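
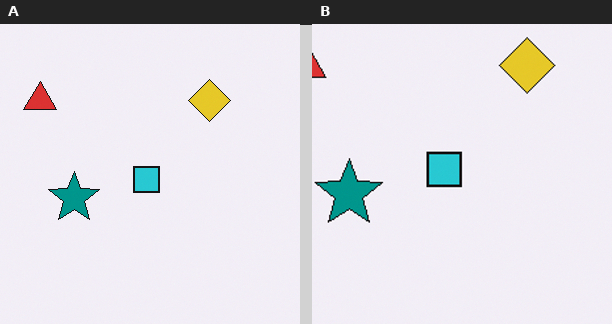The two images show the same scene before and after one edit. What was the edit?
It was cropped to a modestly smaller region and rescaled.

The visible shapes are larger and the field of view is narrower; shapes near the original edges may be partly or wholly outside the frame — a crop-and-rescale.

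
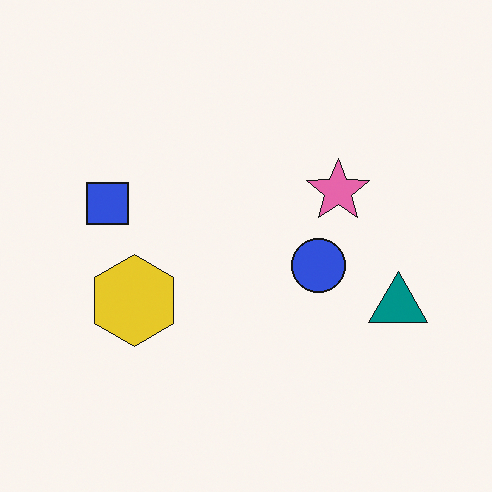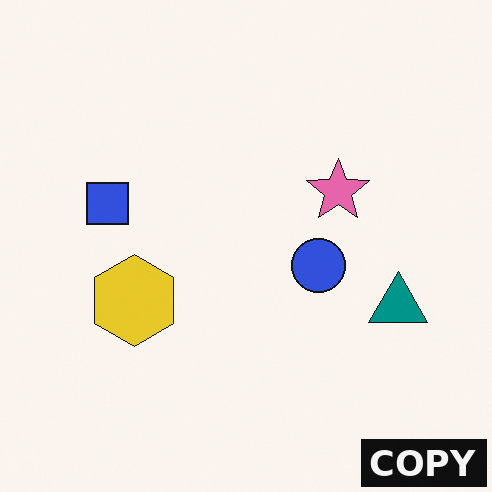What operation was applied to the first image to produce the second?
Watermarked with the text "COPY" in the lower-right corner.

A dark label reading "COPY" appears in the lower-right corner.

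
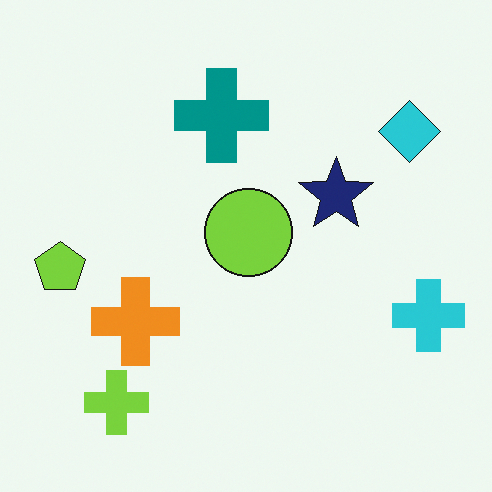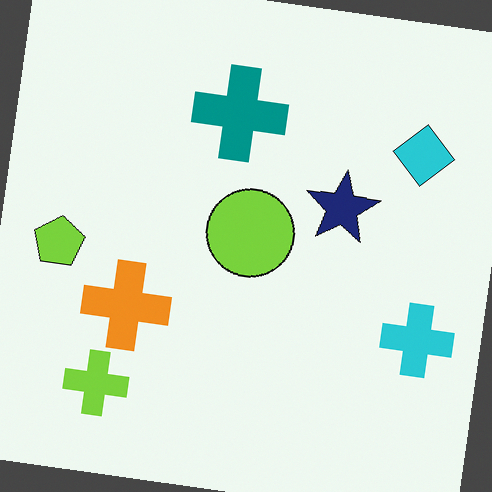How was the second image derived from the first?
The second image is the first rotated clockwise by a small amount.

Every shape is tilted by the same angle and the image corners show triangular fill wedges — a whole-image rotation by a non-right angle.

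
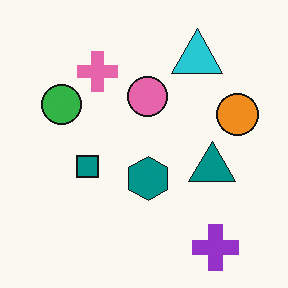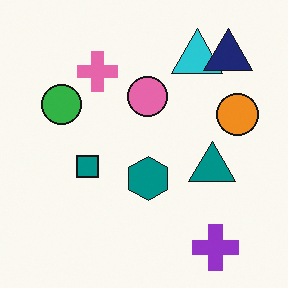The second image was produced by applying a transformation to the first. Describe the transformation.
It was overlaid with an additional navy triangle.

A navy triangle appears in the second image that is absent from the first.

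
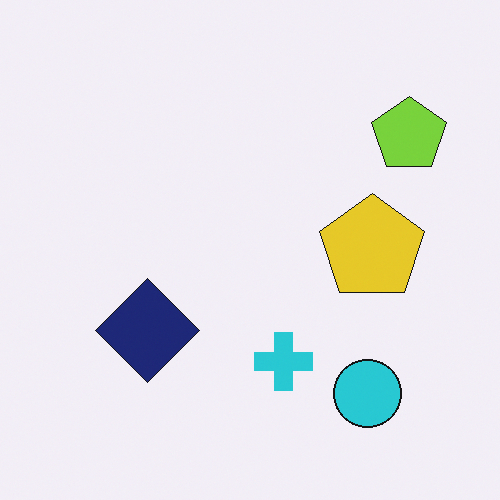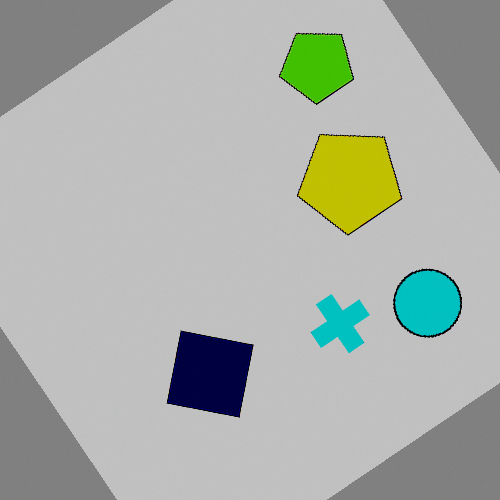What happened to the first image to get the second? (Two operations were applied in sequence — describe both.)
The image was rotated counter-clockwise by a large amount — several tens of degrees, then aggressively posterized.

Every shape is tilted by the same angle and the image corners show triangular fill wedges — a whole-image rotation by a non-right angle. Each flat color has snapped to a coarser quantized level — most visibly, the near-white background has dropped to a flat grey.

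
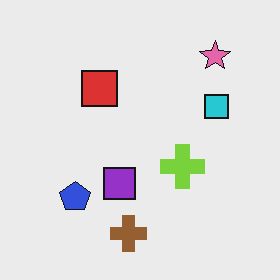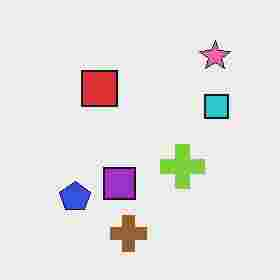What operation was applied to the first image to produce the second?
The transformation is: heavily JPEG-compressed with obvious blocking artifacts.

Blocky 8×8 compression artifacts appear around shape edges and the flat background shows ringing — characteristic JPEG degradation.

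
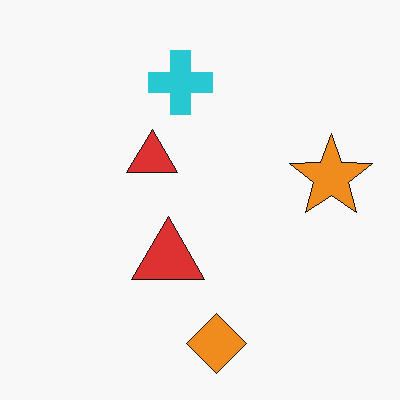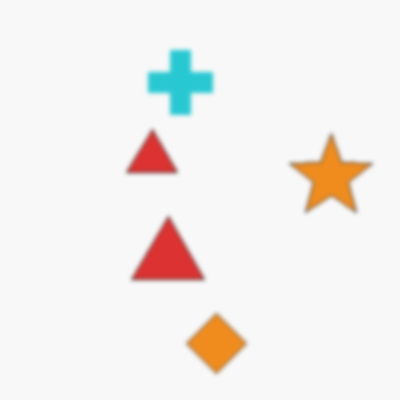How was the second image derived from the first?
Slightly softened.

Shape edges and outlines are uniformly softened across the whole image.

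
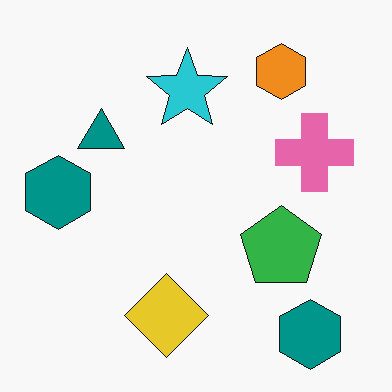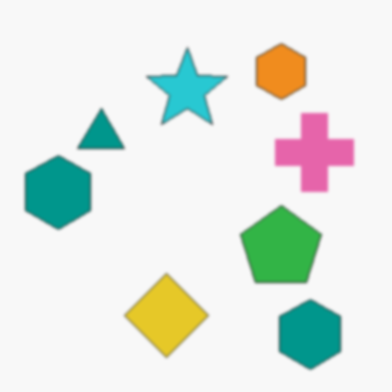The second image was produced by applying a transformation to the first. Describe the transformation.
This is the original image given a subtle gaussian blur.

Shape edges and outlines are uniformly softened across the whole image.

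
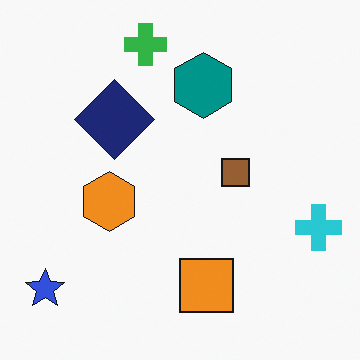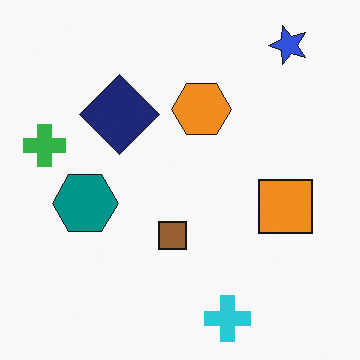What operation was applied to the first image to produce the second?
The transformation is: transposed (reflected across the top-left ↔ bottom-right diagonal).

Shapes have swapped their row and column positions — what was in the top-right is now in the bottom-left — a diagonal reflection.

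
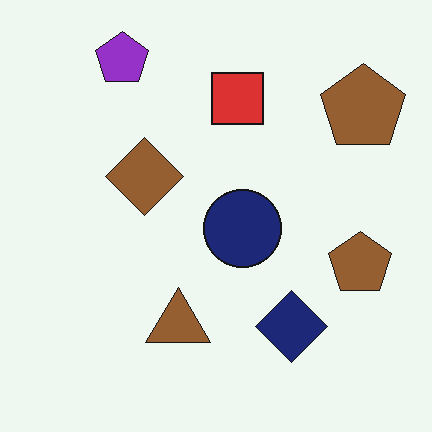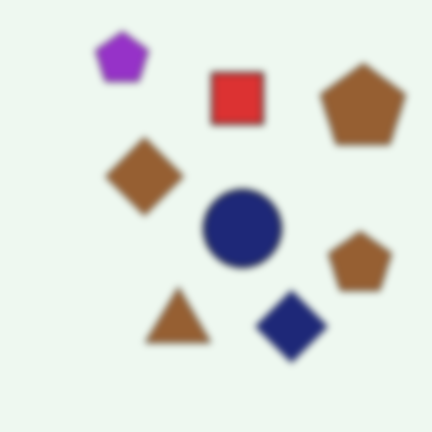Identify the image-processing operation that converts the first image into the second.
This is the original image noticeably gaussian-blurred.

Shape edges and outlines are uniformly softened across the whole image.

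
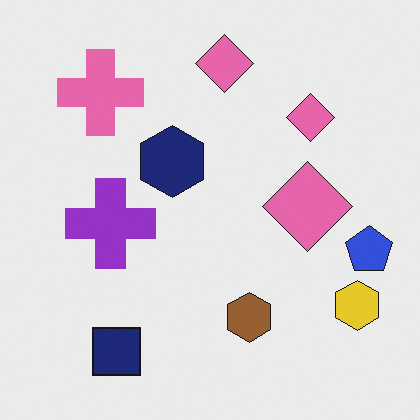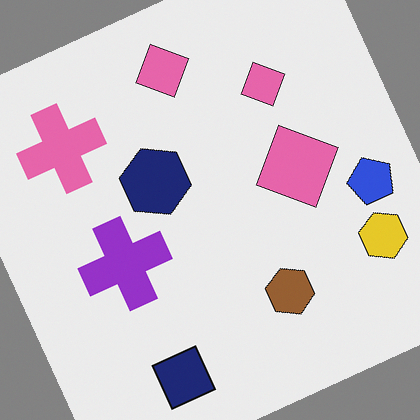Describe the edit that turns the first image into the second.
This is the original image rotated counter-clockwise by a moderate amount.

Every shape is tilted by the same angle and the image corners show triangular fill wedges — a whole-image rotation by a non-right angle.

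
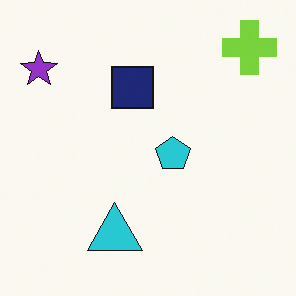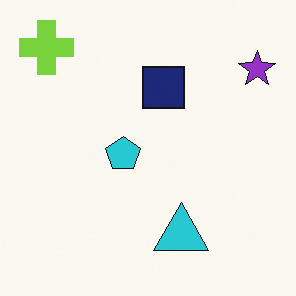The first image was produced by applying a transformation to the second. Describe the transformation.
The transformation is: flipped horizontally (left ↔ right).

The purple star is in the top-right of the second image and the top-left of the first — shapes on opposite sides of the vertical midline have swapped in a mirror flip.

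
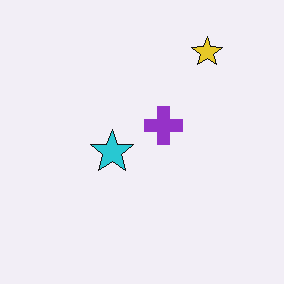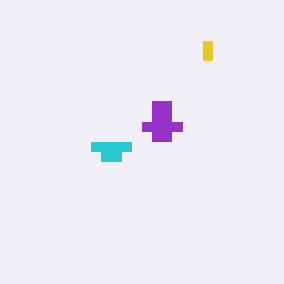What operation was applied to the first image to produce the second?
It was heavily pixelated into large blocks.

Shapes are reduced to large square blocks; fine edges and outlines are lost — a downscale-then-upscale (mosaic) effect.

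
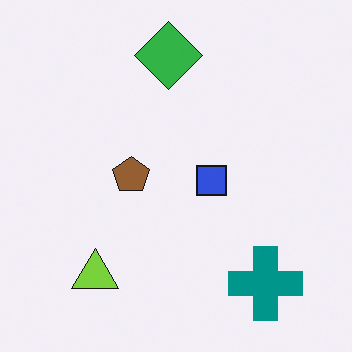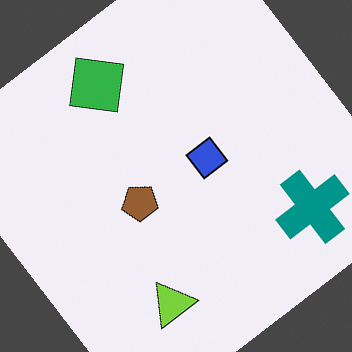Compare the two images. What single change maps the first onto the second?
It was rotated counter-clockwise by a large amount — several tens of degrees.

Every shape is tilted by the same angle and the image corners show triangular fill wedges — a whole-image rotation by a non-right angle.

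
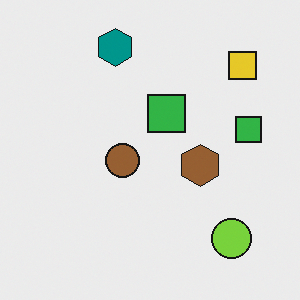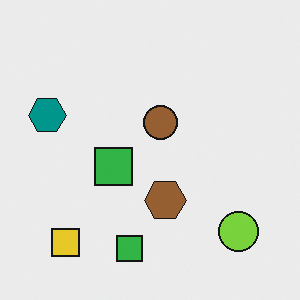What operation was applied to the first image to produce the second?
This is the original image transposed (reflected across the top-left ↔ bottom-right diagonal).

Shapes have swapped their row and column positions — what was in the top-right is now in the bottom-left — a diagonal reflection.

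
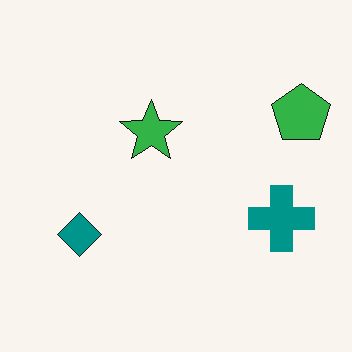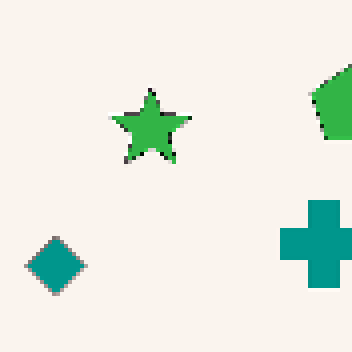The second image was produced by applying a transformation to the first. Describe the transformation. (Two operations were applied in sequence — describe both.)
The second image is the first cropped slightly and scaled back up, then lightly pixelated (a mild mosaic effect).

The visible shapes are larger and the field of view is narrower; shapes near the original edges may be partly or wholly outside the frame — a crop-and-rescale. Shapes are reduced to large square blocks; fine edges and outlines are lost — a downscale-then-upscale (mosaic) effect.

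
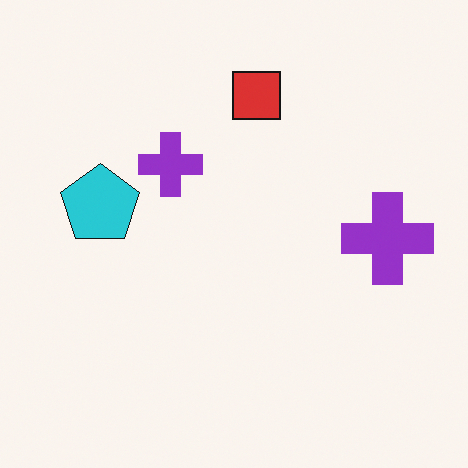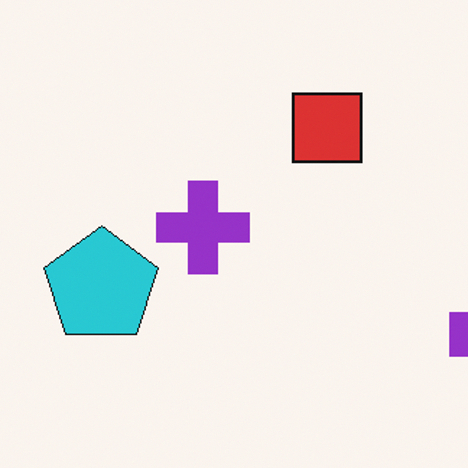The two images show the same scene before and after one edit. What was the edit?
It was cropped slightly and scaled back up.

The visible shapes are larger and the field of view is narrower; shapes near the original edges may be partly or wholly outside the frame — a crop-and-rescale.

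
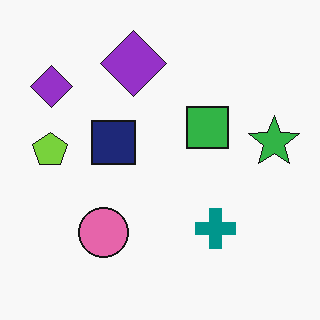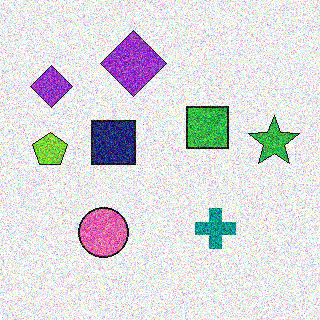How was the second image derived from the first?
The image was degraded with heavy additive noise.

Random speckle covers the whole image, including the flat background.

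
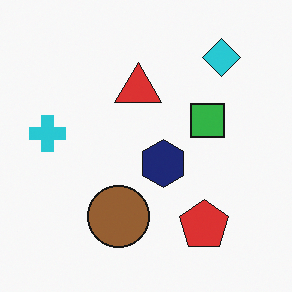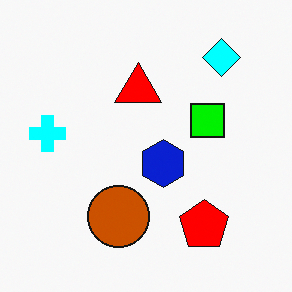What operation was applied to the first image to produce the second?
The transformation is: heavily oversaturated.

All colors are more vivid — a global saturation change.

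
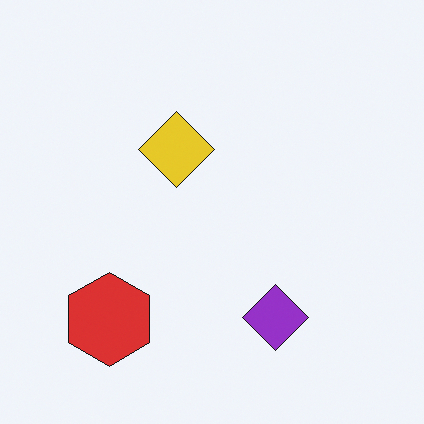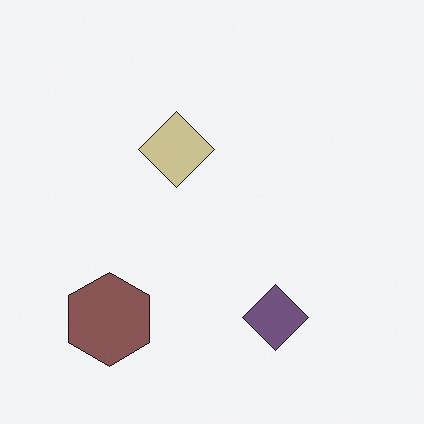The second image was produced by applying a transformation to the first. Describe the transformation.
It was made much more muted (saturation change).

All colors are more muted and greyish — a global saturation change.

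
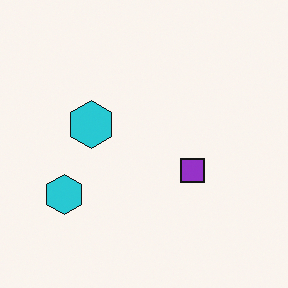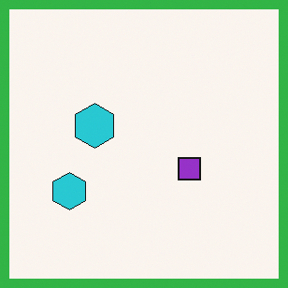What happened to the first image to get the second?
It was framed with a green border.

A solid green frame runs around the edge of the second image, with the content slightly shrunk inside it.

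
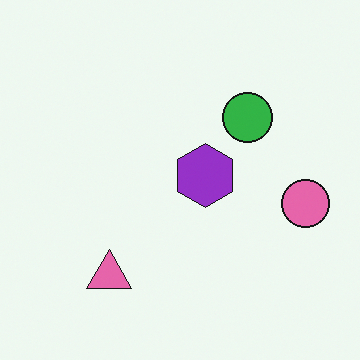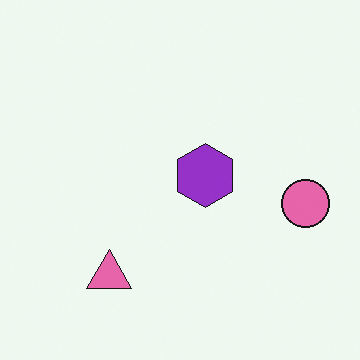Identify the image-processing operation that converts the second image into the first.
Overlaid with an additional green circle.

A green circle appears in the first image that is absent from the second.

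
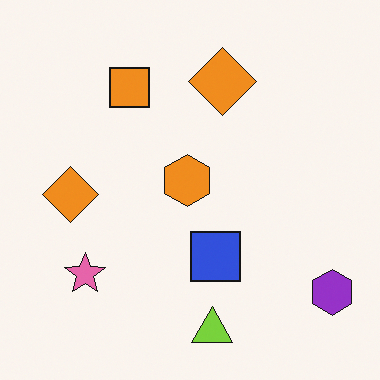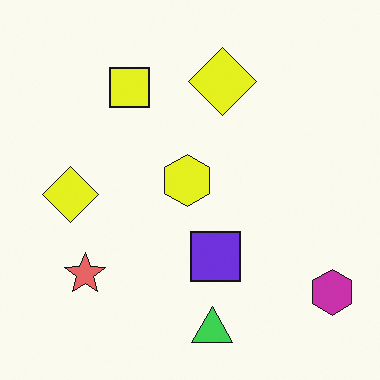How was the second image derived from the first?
The transformation is: hue-shifted slightly.

Every shape's color has rotated by the same amount around the hue wheel — a uniform hue shift.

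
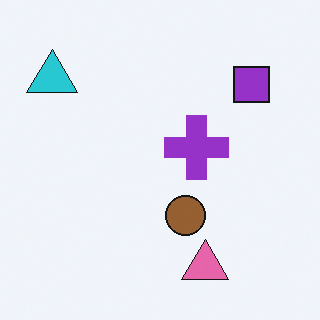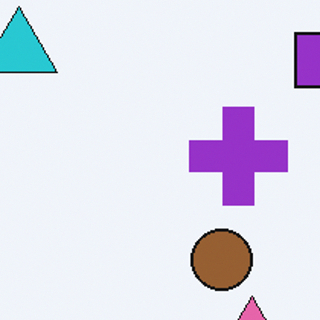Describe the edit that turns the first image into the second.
This is the original image cropped to a modestly smaller region and rescaled.

The visible shapes are larger and the field of view is narrower; shapes near the original edges may be partly or wholly outside the frame — a crop-and-rescale.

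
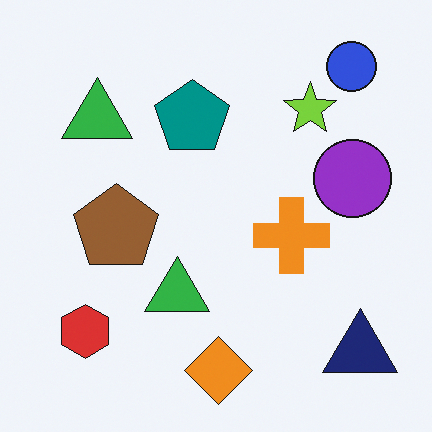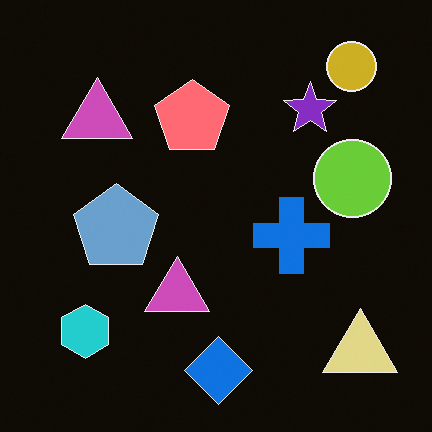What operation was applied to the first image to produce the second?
The transformation is: color-inverted (negative).

The light background has become dark and every shape's color is its complement — a photographic negative.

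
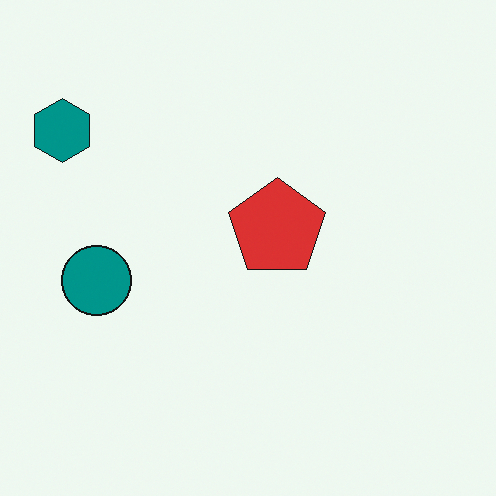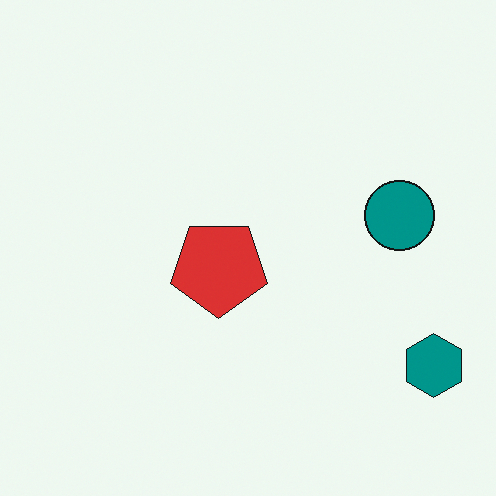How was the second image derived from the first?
This is the original image rotated 180°.

The teal hexagon sits in the top-left of the first image and the bottom-right of the second — consistent with a whole-image 180° rotation.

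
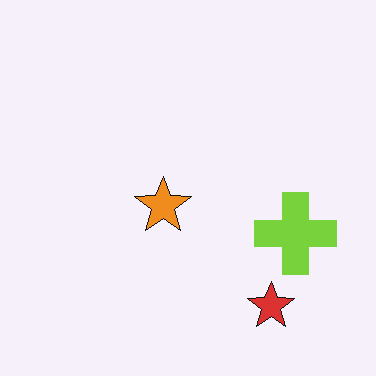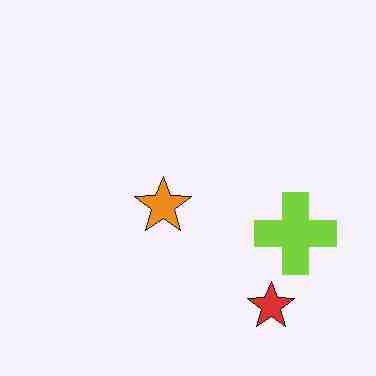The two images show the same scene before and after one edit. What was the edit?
It was degraded with heavy JPEG compression.

Blocky 8×8 compression artifacts appear around shape edges and the flat background shows ringing — characteristic JPEG degradation.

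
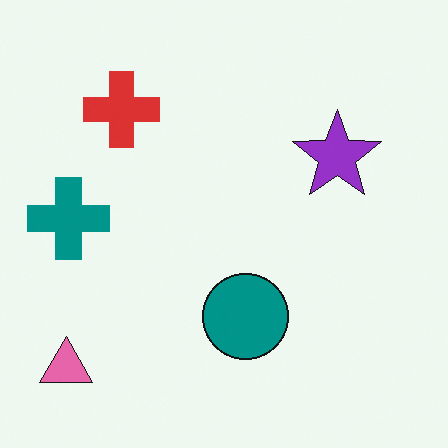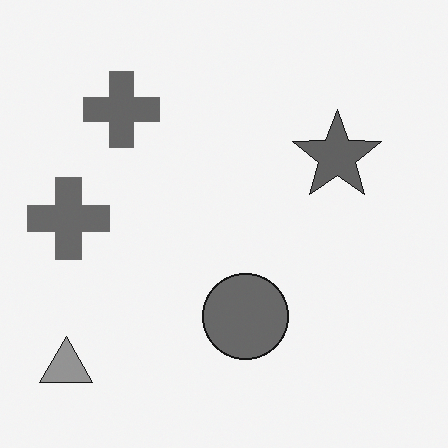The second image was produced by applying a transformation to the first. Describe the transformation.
Converted to grayscale.

All color is removed — every shape is now a shade of grey.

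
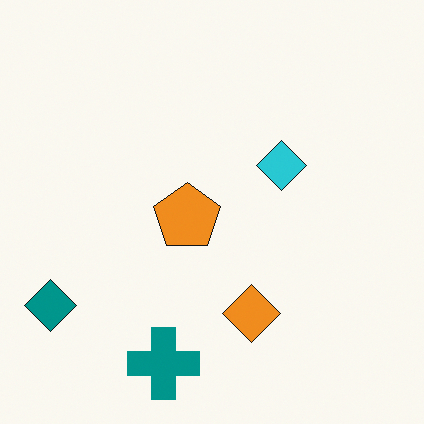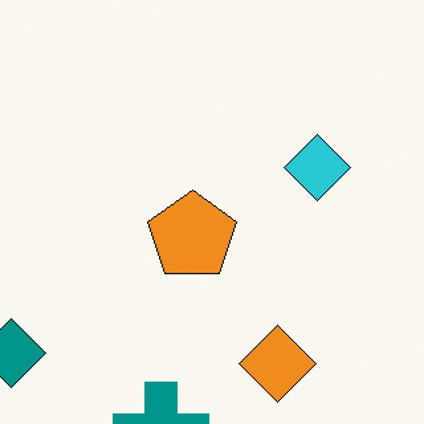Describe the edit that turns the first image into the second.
This is the original image cropped to a modestly smaller region and rescaled.

The visible shapes are larger and the field of view is narrower; shapes near the original edges may be partly or wholly outside the frame — a crop-and-rescale.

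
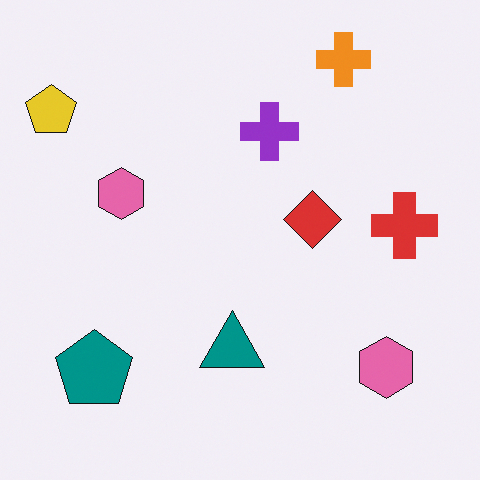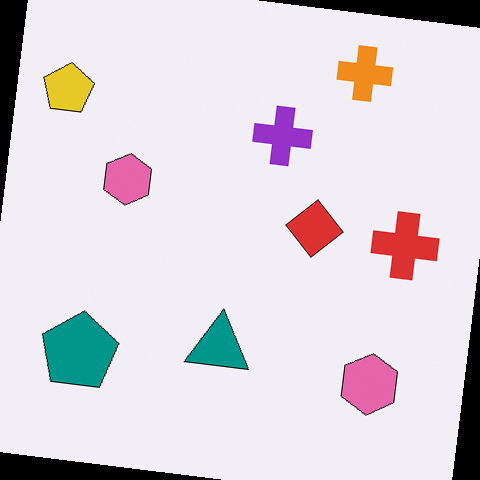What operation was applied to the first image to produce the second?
It was rotated clockwise by a small amount.

Every shape is tilted by the same angle and the image corners show triangular fill wedges — a whole-image rotation by a non-right angle.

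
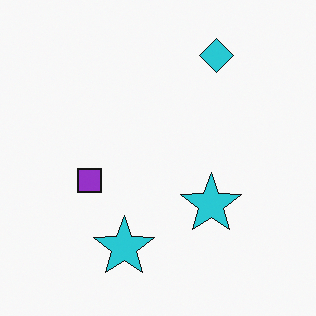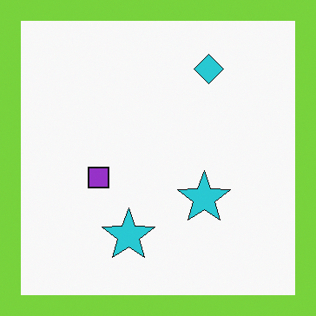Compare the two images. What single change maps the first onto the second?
The image was framed with a lime border.

A solid lime frame runs around the edge of the second image, with the content slightly shrunk inside it.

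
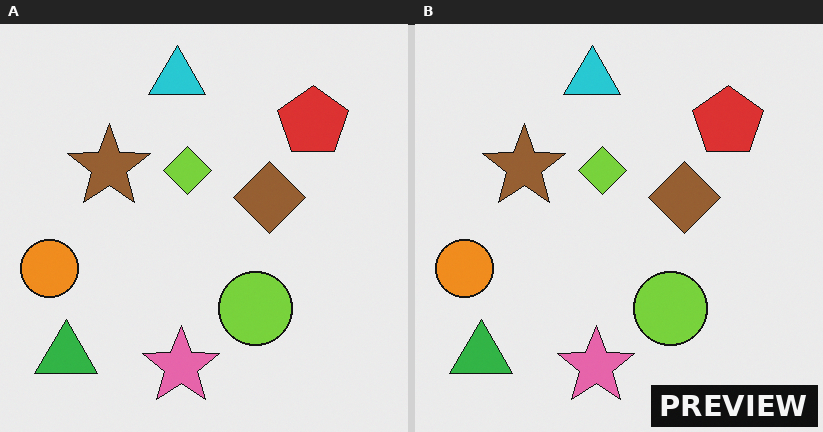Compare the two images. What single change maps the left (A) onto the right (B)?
The transformation is: watermarked with the text "PREVIEW" in the lower-right corner.

A dark label reading "PREVIEW" appears in the lower-right corner.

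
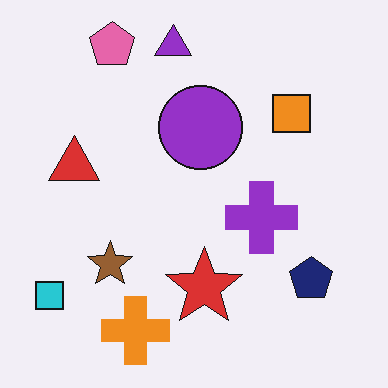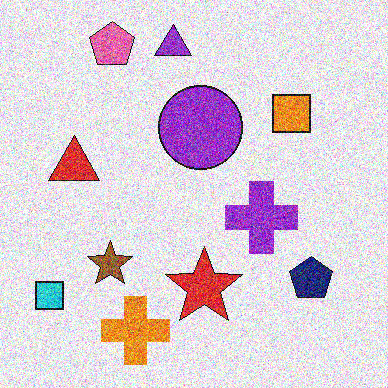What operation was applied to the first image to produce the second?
The second image is the first degraded with strong gaussian noise.

Random speckle covers the whole image, including the flat background.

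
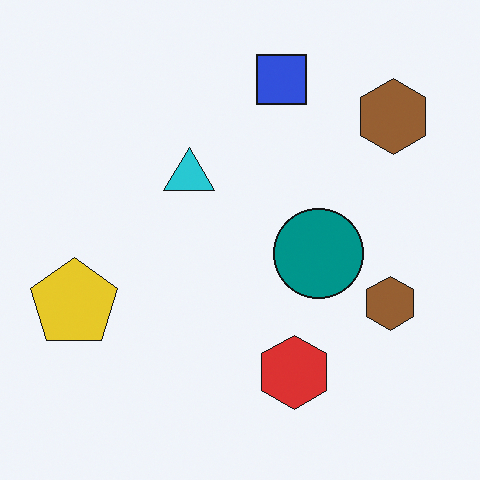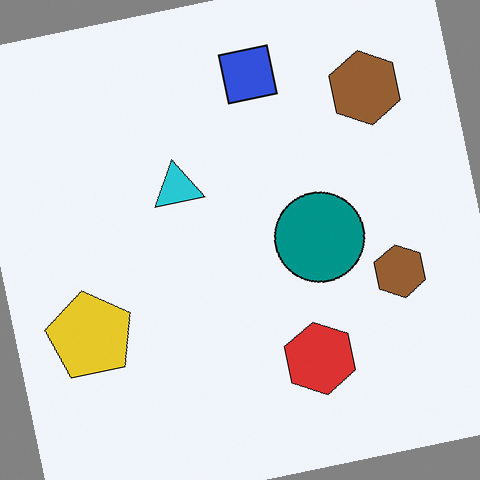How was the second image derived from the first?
The transformation is: rotated counter-clockwise by a few degrees.

Every shape is tilted by the same angle and the image corners show triangular fill wedges — a whole-image rotation by a non-right angle.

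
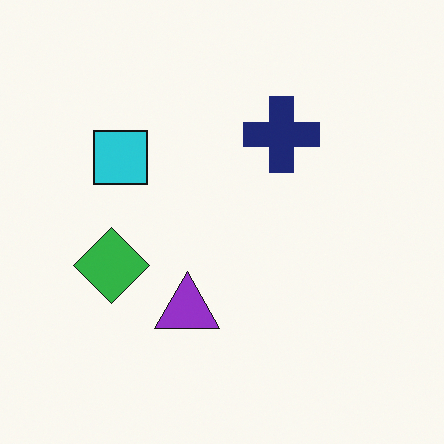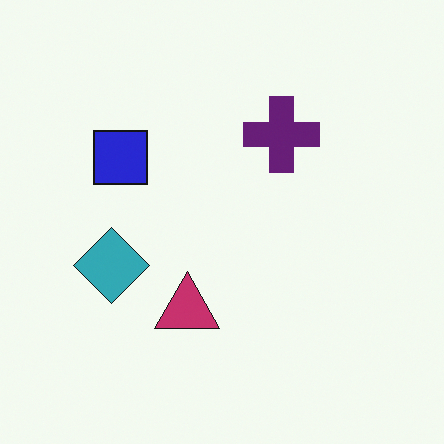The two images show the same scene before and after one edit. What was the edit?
The transformation is: hue-shifted slightly.

Every shape's color has rotated by the same amount around the hue wheel — a uniform hue shift.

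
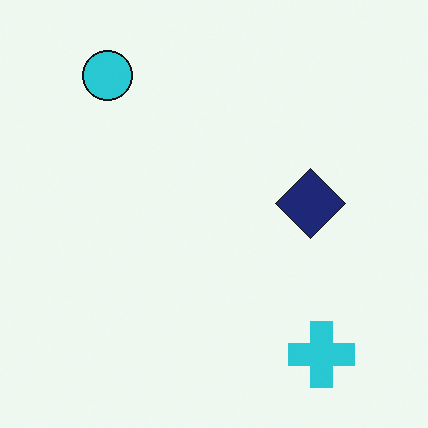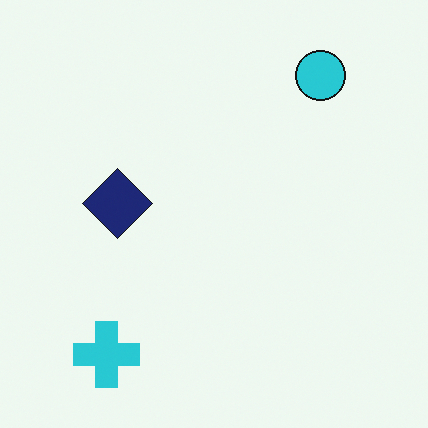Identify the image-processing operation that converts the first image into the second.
The image was flipped horizontally (left ↔ right).

The cyan cross is in the bottom-right of the first image and the bottom-left of the second — shapes on opposite sides of the vertical midline have swapped in a mirror flip.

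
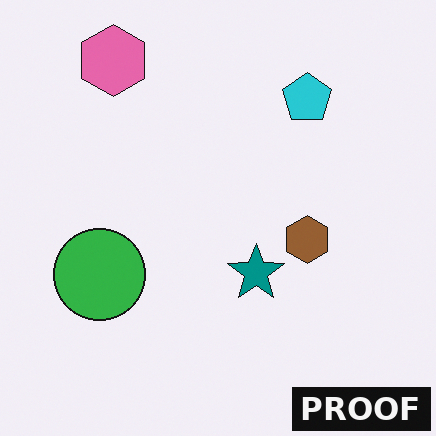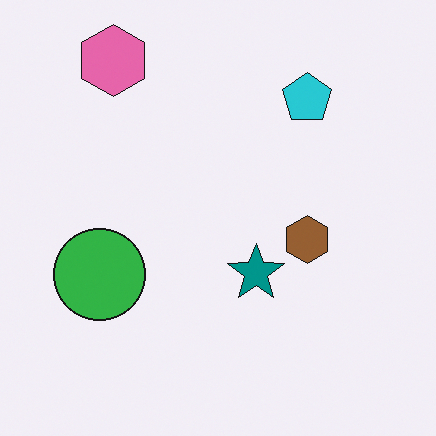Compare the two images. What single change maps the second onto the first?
The first image is the second watermarked with the text "PROOF" in the lower-right corner.

A dark label reading "PROOF" appears in the lower-right corner.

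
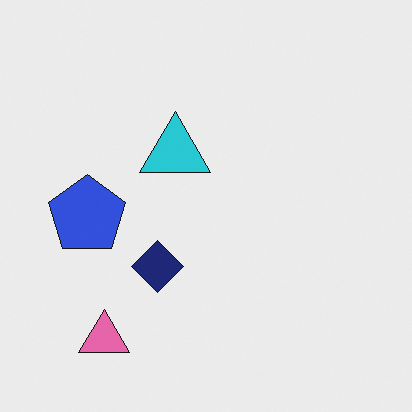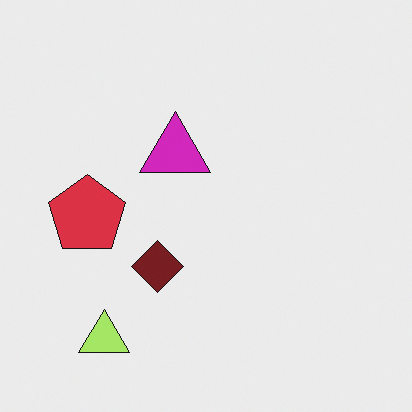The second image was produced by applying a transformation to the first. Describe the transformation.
This is the original image hue-shifted through roughly a third of the color wheel.

Every shape's color has rotated by the same amount around the hue wheel — a uniform hue shift.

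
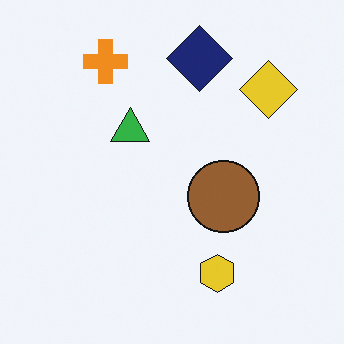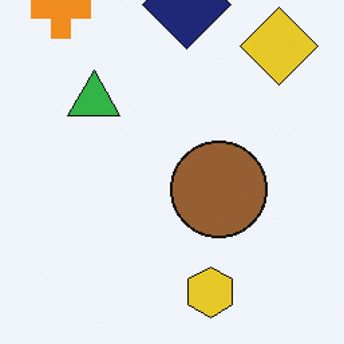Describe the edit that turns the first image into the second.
It was cropped to a modestly smaller region and rescaled.

The visible shapes are larger and the field of view is narrower; shapes near the original edges may be partly or wholly outside the frame — a crop-and-rescale.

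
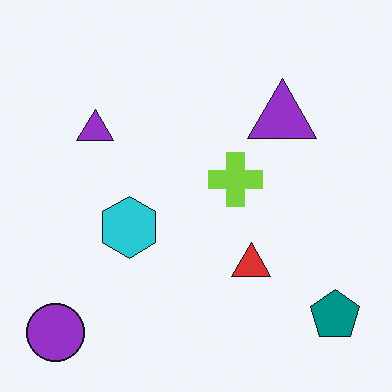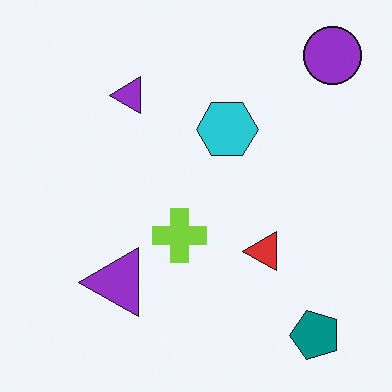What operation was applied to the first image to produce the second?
This is the original image transposed (reflected across the top-left ↔ bottom-right diagonal).

Shapes have swapped their row and column positions — what was in the top-right is now in the bottom-left — a diagonal reflection.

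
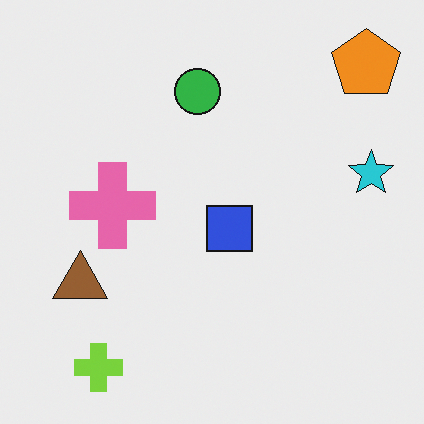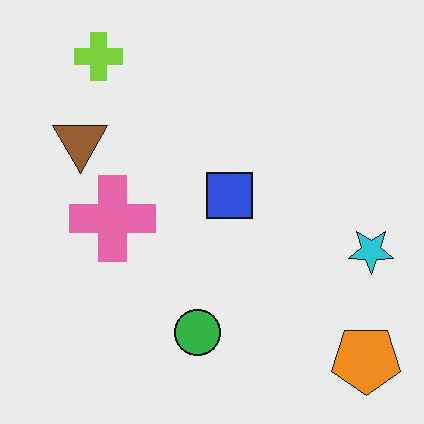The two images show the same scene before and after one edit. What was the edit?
The transformation is: flipped vertically (top ↔ bottom).

The lime cross is in the bottom-left of the first image and the top-left of the second — shapes on opposite sides of the horizontal midline have swapped in a mirror flip.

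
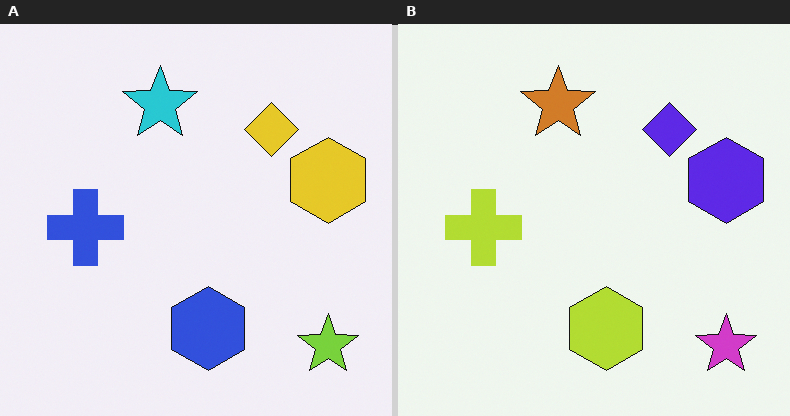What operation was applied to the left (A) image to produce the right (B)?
The transformation is: hue-shifted through roughly half the color wheel.

Every shape's color has rotated by the same amount around the hue wheel — a uniform hue shift.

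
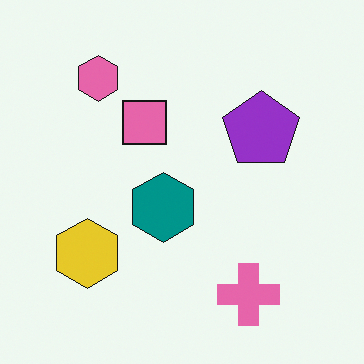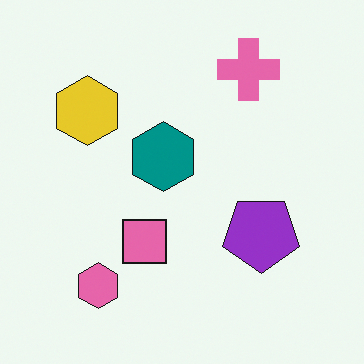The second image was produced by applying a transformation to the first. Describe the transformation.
Flipped vertically (top ↔ bottom).

The pink cross is in the bottom-right of the first image and the top-right of the second — shapes on opposite sides of the horizontal midline have swapped in a mirror flip.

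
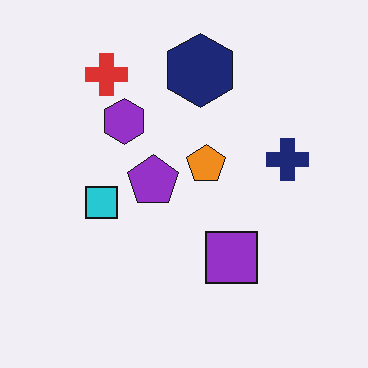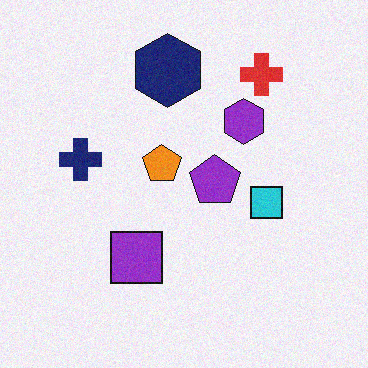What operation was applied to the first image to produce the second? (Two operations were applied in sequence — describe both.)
The second image is the first flipped horizontally (left ↔ right), then degraded with subtle gaussian noise.

The navy cross is in the right of the first image and the left of the second — shapes on opposite sides of the vertical midline have swapped in a mirror flip. Random speckle covers the whole image, including the flat background.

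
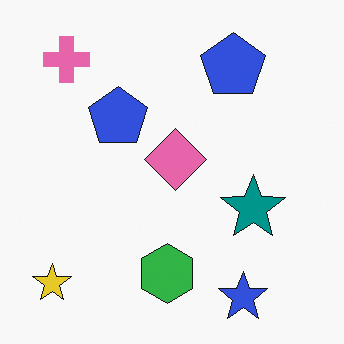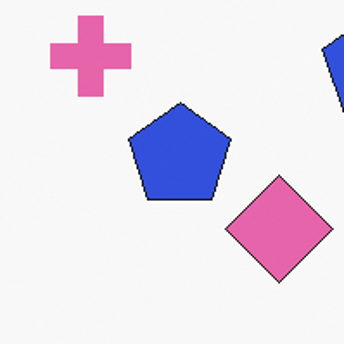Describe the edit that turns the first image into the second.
The second image is the first cropped to a noticeably smaller region and rescaled.

The visible shapes are larger and the field of view is narrower; shapes near the original edges may be partly or wholly outside the frame — a crop-and-rescale.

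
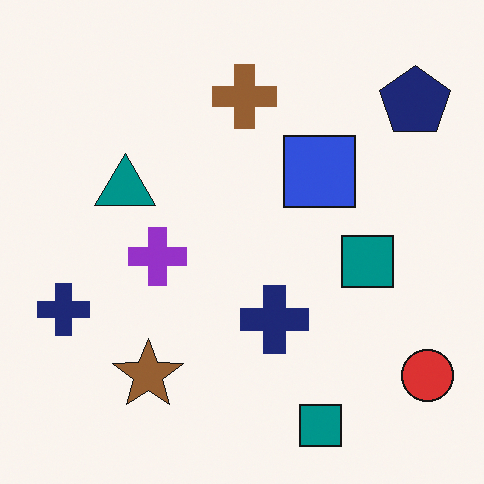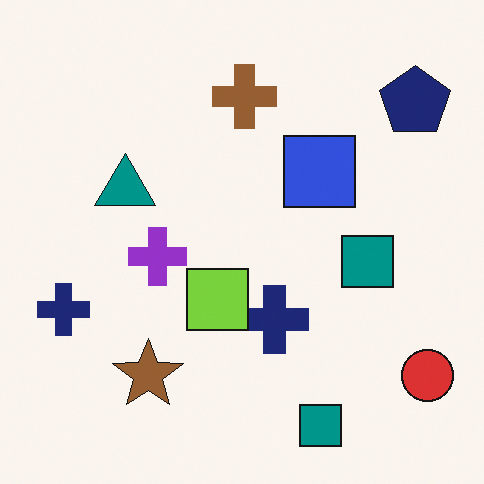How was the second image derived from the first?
This is the original image overlaid with an additional lime square.

A lime square appears in the second image that is absent from the first.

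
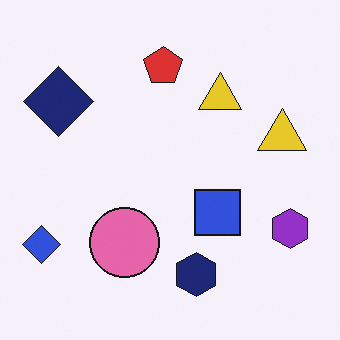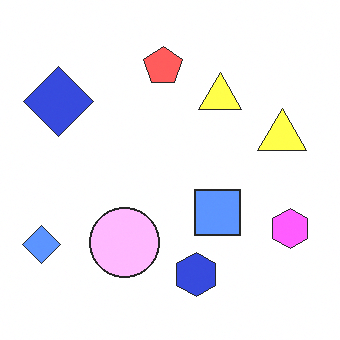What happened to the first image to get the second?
Brightened a lot.

Every pixel — background and shapes alike — is uniformly brightened.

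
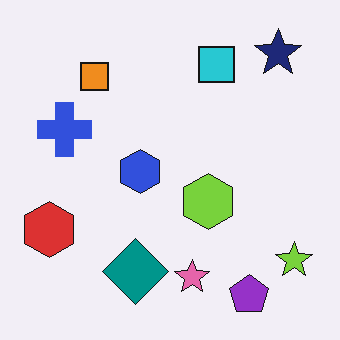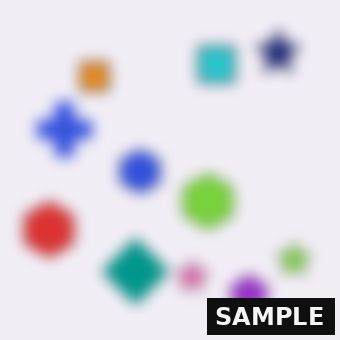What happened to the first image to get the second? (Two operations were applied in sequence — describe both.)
The second image is the first strongly gaussian-blurred, then watermarked with the text "SAMPLE" in the lower-right corner.

Shape edges and outlines are uniformly softened across the whole image. A dark label reading "SAMPLE" appears in the lower-right corner.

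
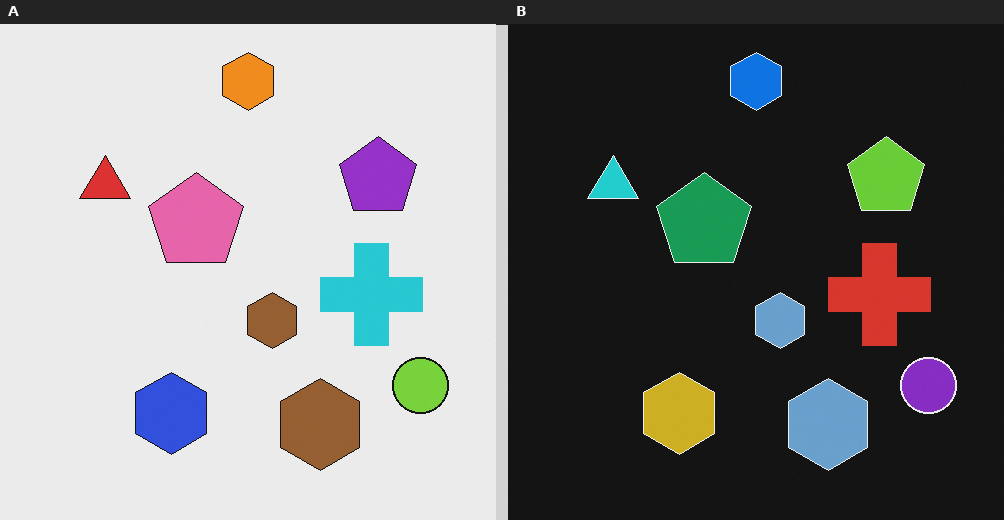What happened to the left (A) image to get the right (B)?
The transformation is: color-inverted (negative).

The light background has become dark and every shape's color is its complement — a photographic negative.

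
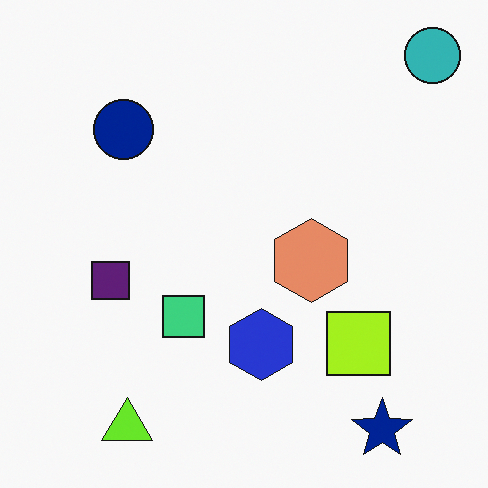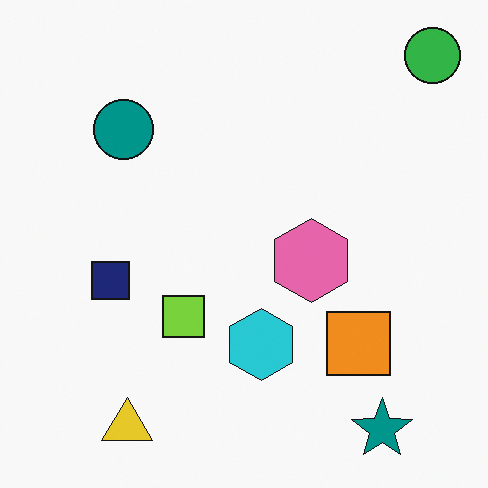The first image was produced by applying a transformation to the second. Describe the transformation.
The image was hue-shifted by a small amount.

Every shape's color has rotated by the same amount around the hue wheel — a uniform hue shift.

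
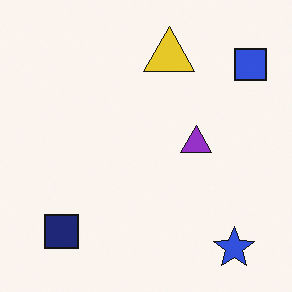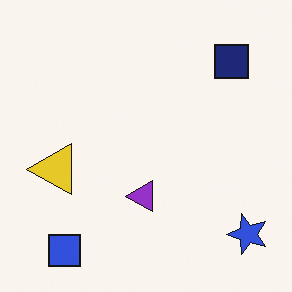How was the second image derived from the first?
It was transposed (reflected across the top-left ↔ bottom-right diagonal).

Shapes have swapped their row and column positions — what was in the top-right is now in the bottom-left — a diagonal reflection.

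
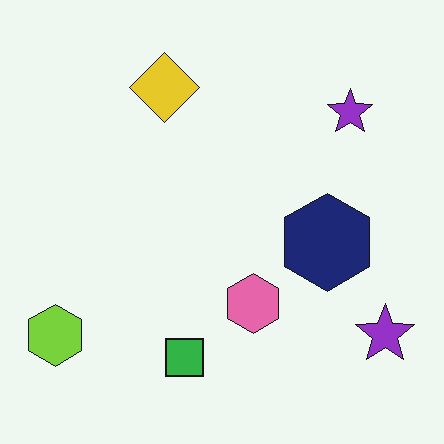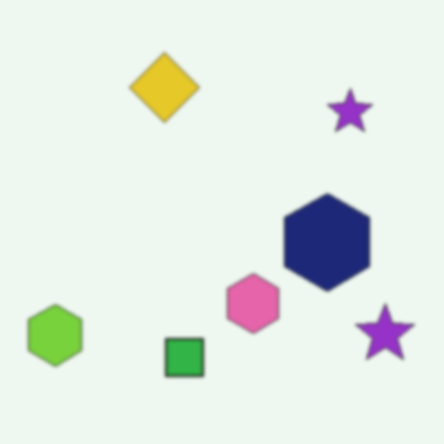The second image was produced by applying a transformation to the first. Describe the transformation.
It was lightly blurred.

Shape edges and outlines are uniformly softened across the whole image.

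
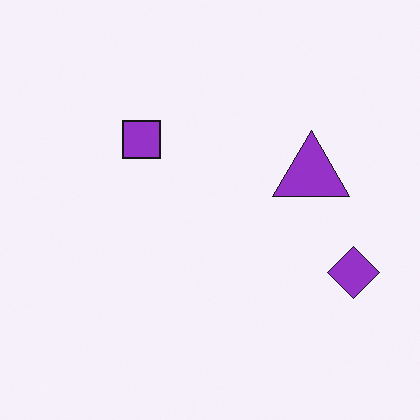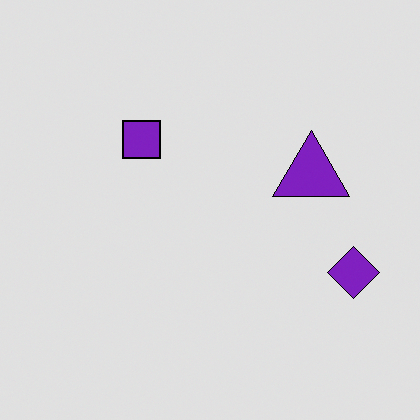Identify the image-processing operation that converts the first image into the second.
It was posterized to a reduced palette.

Each flat color has snapped to a coarser quantized level — most visibly, the near-white background has dropped to a flat grey.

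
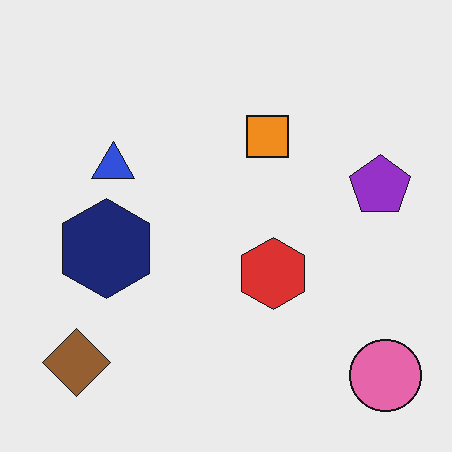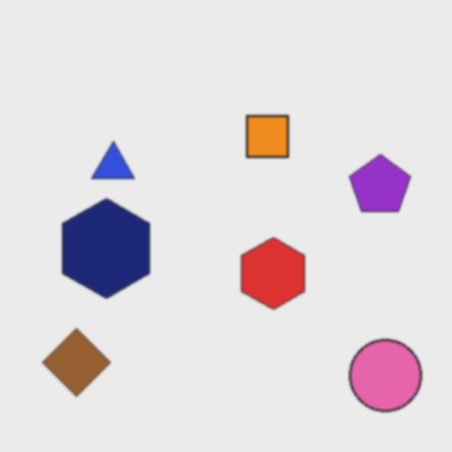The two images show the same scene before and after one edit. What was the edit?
It was given a subtle gaussian blur.

Shape edges and outlines are uniformly softened across the whole image.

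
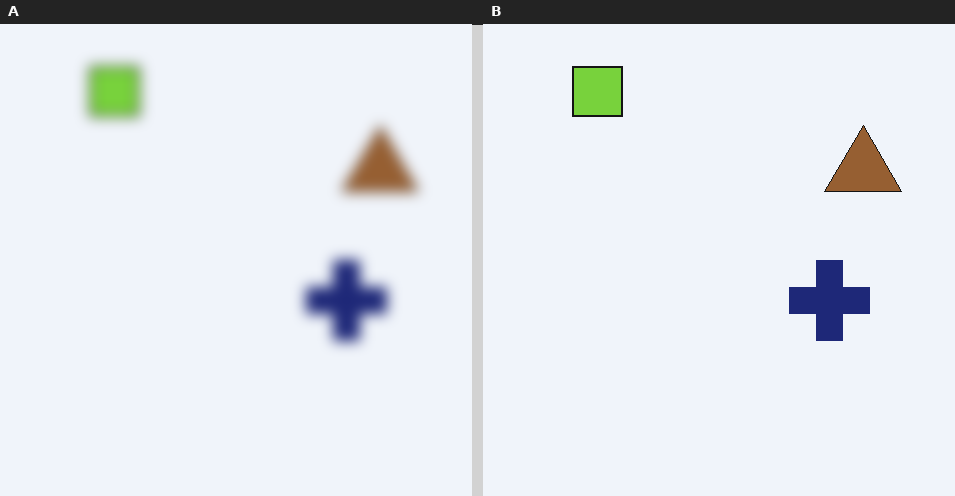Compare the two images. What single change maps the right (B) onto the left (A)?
The image was strongly gaussian-blurred.

Shape edges and outlines are uniformly softened across the whole image.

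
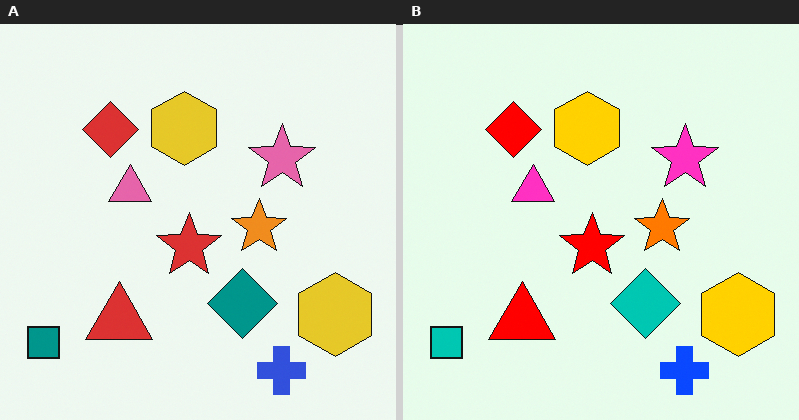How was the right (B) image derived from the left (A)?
The image was heavily oversaturated.

All colors are more vivid — a global saturation change.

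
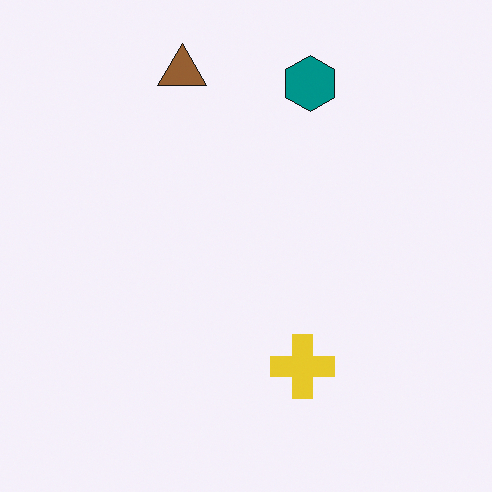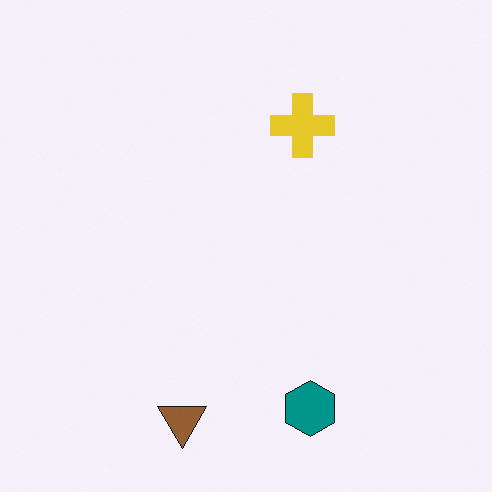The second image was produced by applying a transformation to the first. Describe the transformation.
The image was flipped vertically (top ↔ bottom).

The brown triangle is in the top of the first image and the bottom of the second — shapes on opposite sides of the horizontal midline have swapped in a mirror flip.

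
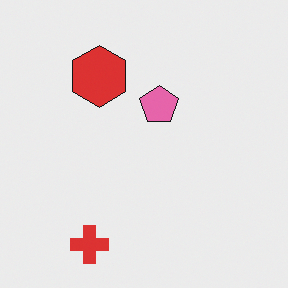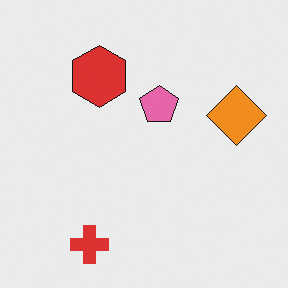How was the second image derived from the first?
The image was overlaid with an additional orange diamond.

An orange diamond appears in the second image that is absent from the first.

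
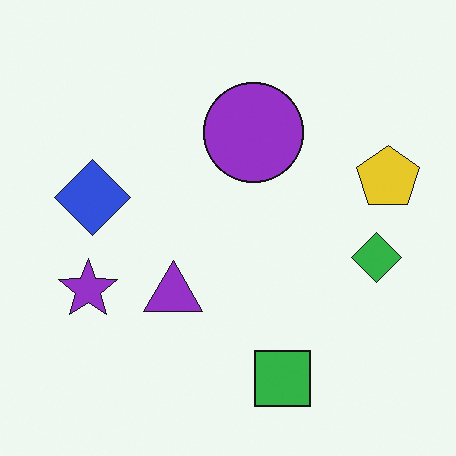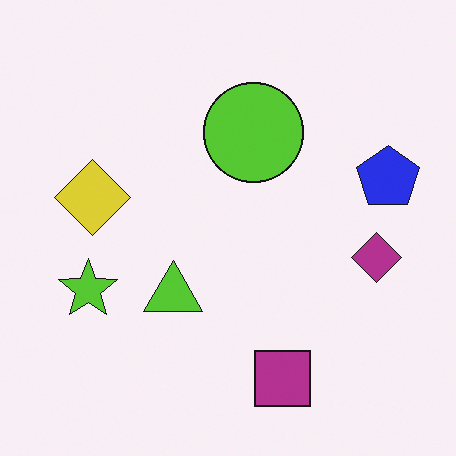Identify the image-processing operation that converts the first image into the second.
Hue-shifted through roughly half the color wheel.

Every shape's color has rotated by the same amount around the hue wheel — a uniform hue shift.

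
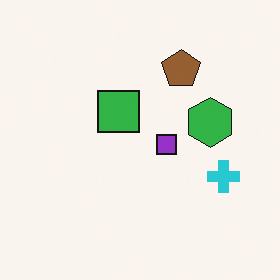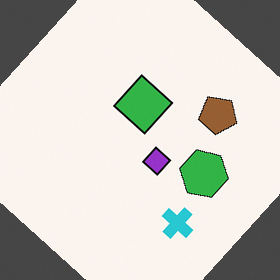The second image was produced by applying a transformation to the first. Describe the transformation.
The transformation is: rotated clockwise by a large amount — several tens of degrees.

Every shape is tilted by the same angle and the image corners show triangular fill wedges — a whole-image rotation by a non-right angle.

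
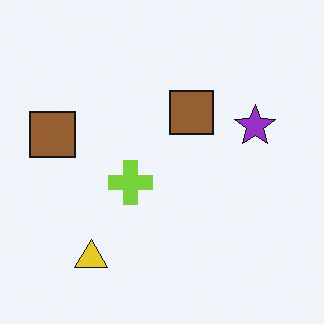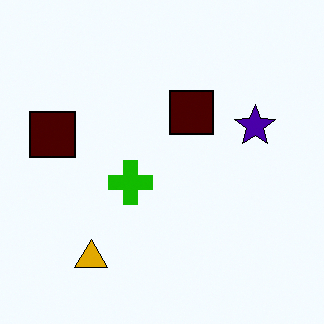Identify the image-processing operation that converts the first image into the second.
The second image is the first boosted in contrast.

Tones are pushed away from mid-grey across the whole image — a global contrast change.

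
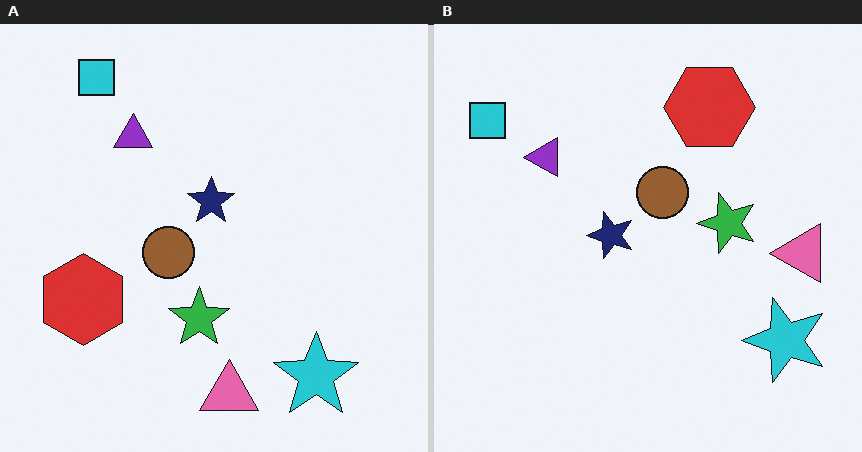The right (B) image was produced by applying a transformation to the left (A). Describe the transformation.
Transposed (reflected across the top-left ↔ bottom-right diagonal).

Shapes have swapped their row and column positions — what was in the top-right is now in the bottom-left — a diagonal reflection.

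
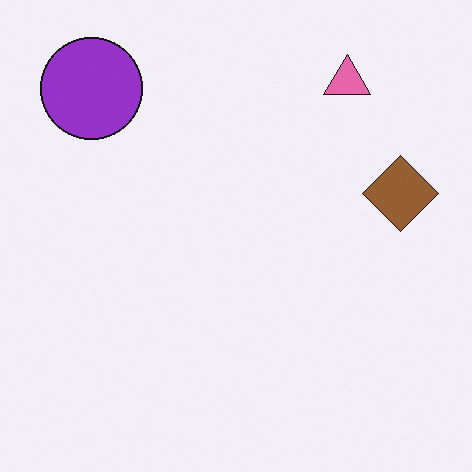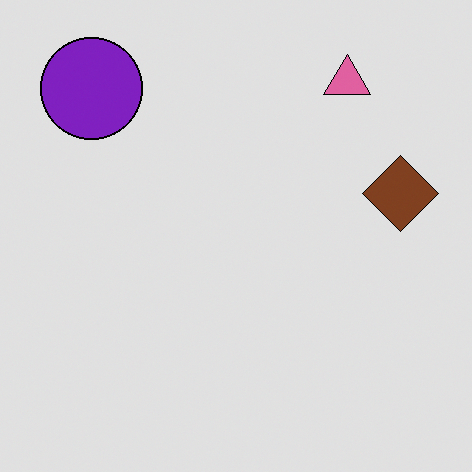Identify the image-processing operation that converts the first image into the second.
The second image is the first moderately posterized.

Each flat color has snapped to a coarser quantized level — most visibly, the near-white background has dropped to a flat grey.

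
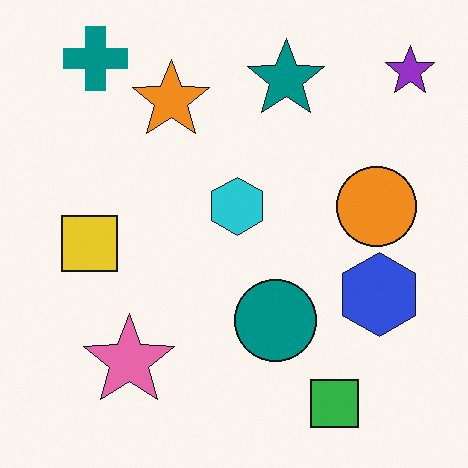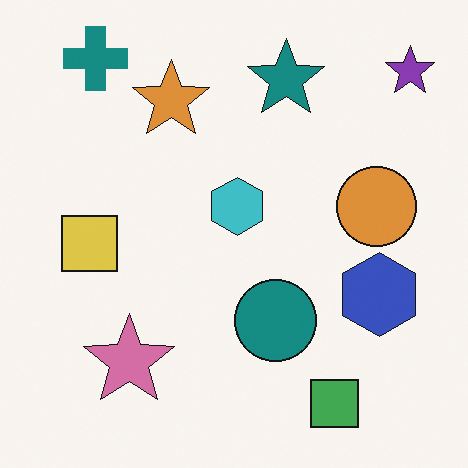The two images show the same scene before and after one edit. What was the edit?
Slightly desaturated.

All colors are more muted and greyish — a global saturation change.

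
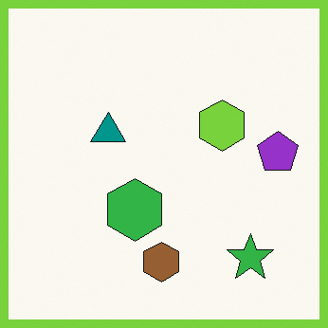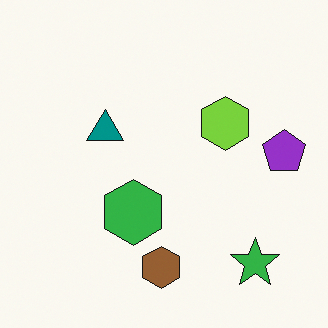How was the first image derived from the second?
This is the original image framed with a lime border.

A solid lime frame runs around the edge of the first image, with the content slightly shrunk inside it.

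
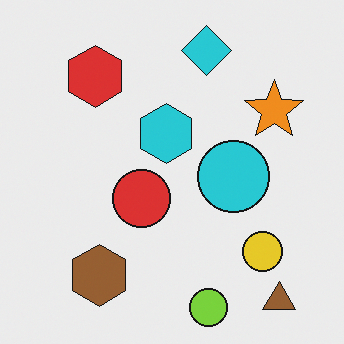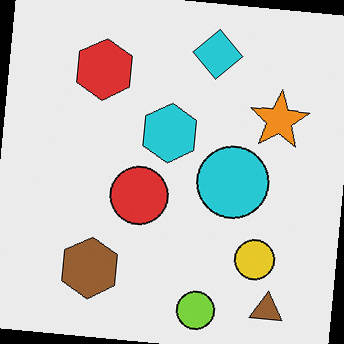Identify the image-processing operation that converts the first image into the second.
The image was rotated clockwise by a small amount.

Every shape is tilted by the same angle and the image corners show triangular fill wedges — a whole-image rotation by a non-right angle.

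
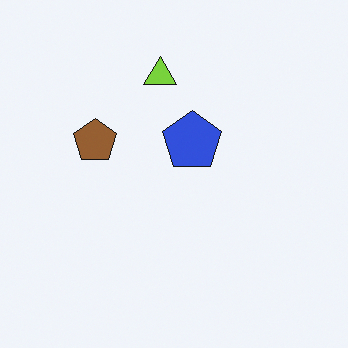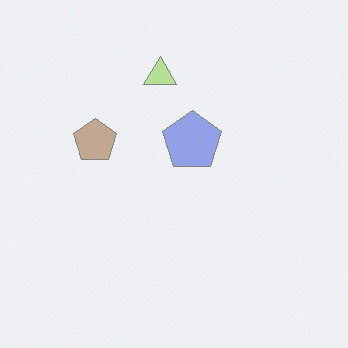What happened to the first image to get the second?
The transformation is: given much lower contrast.

Tones are pushed toward mid-grey across the whole image — a global contrast change.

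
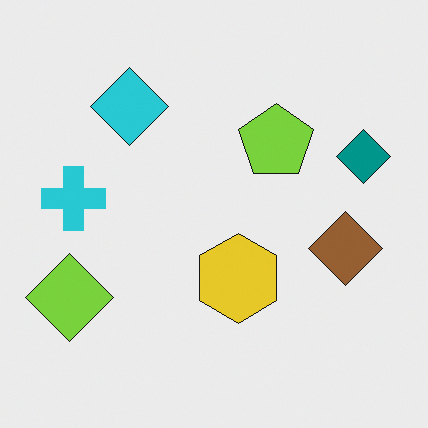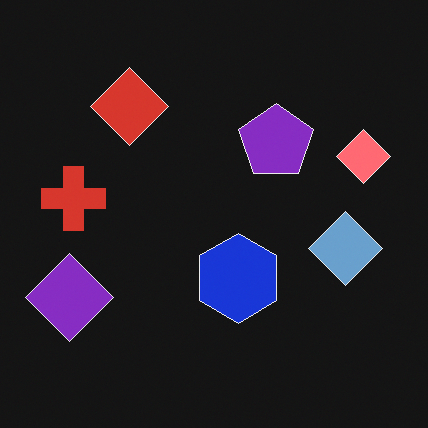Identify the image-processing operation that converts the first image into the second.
The second image is the first color-inverted (negative).

The light background has become dark and every shape's color is its complement — a photographic negative.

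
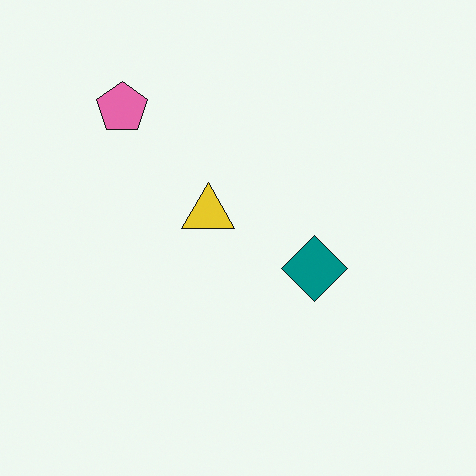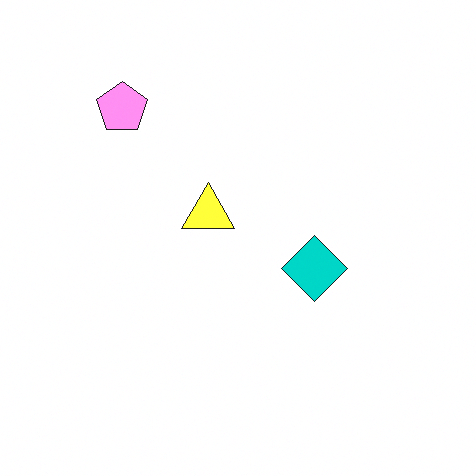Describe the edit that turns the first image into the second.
The transformation is: substantially brightened.

Every pixel — background and shapes alike — is uniformly brightened.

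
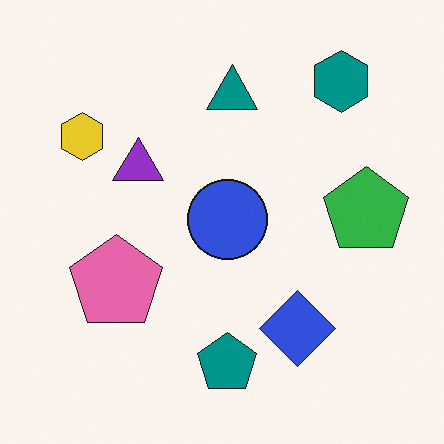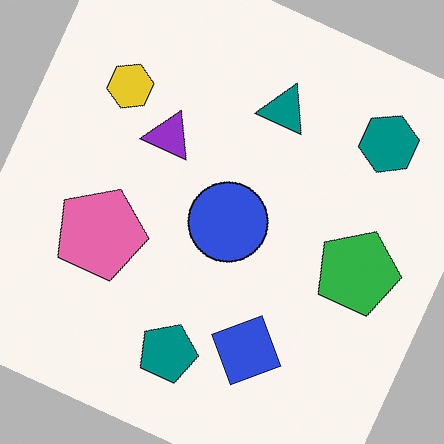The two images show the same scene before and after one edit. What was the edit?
The image was rotated clockwise by a moderate amount.

Every shape is tilted by the same angle and the image corners show triangular fill wedges — a whole-image rotation by a non-right angle.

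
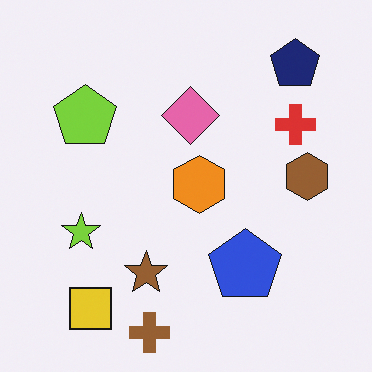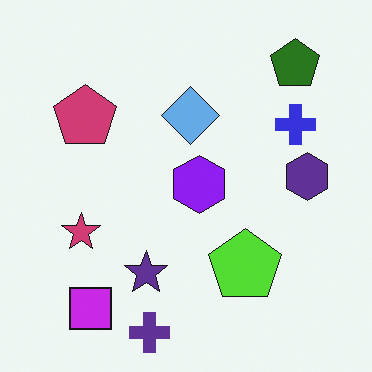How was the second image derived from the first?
The transformation is: hue-shifted by a large amount.

Every shape's color has rotated by the same amount around the hue wheel — a uniform hue shift.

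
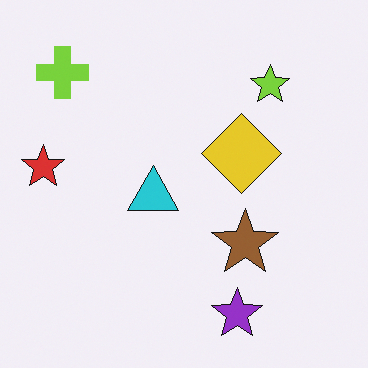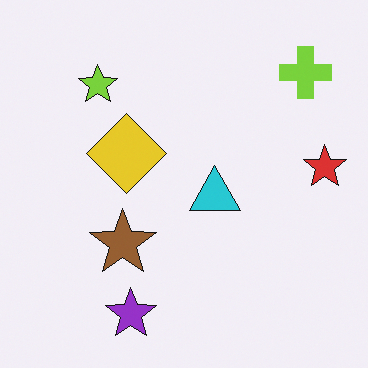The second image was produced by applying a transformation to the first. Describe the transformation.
Flipped horizontally (left ↔ right).

The red star is in the left of the first image and the right of the second — shapes on opposite sides of the vertical midline have swapped in a mirror flip.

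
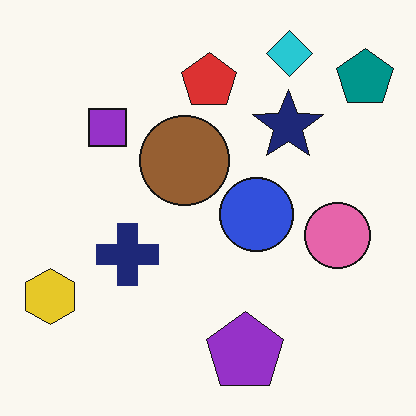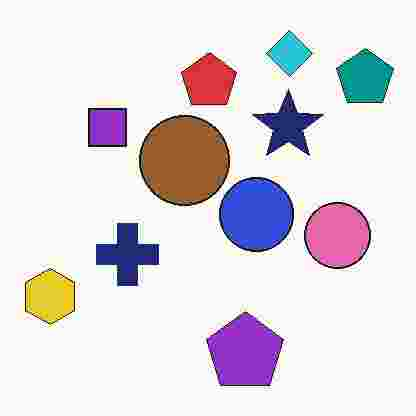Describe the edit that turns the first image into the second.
The second image is the first heavily JPEG-compressed with obvious blocking artifacts.

Blocky 8×8 compression artifacts appear around shape edges and the flat background shows ringing — characteristic JPEG degradation.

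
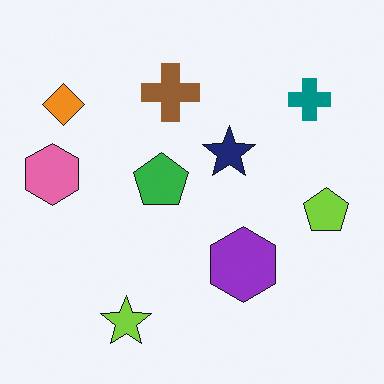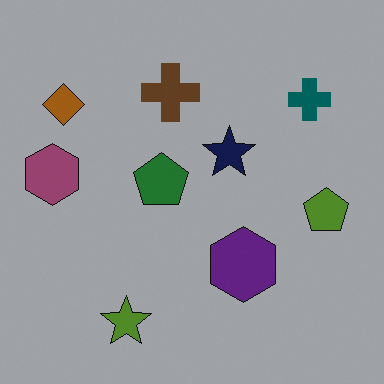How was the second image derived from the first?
This is the original image darkened a lot.

Every pixel — background and shapes alike — is uniformly darkened.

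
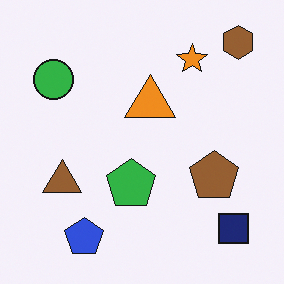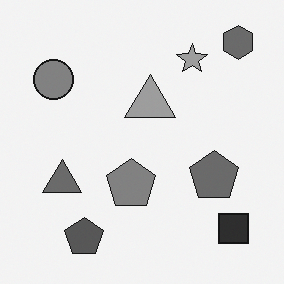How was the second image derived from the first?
The image was converted to grayscale.

All color is removed — every shape is now a shade of grey.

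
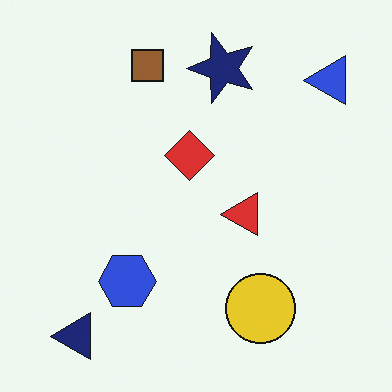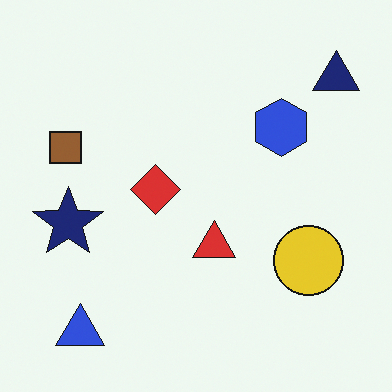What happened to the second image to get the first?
Transposed (reflected across the top-left ↔ bottom-right diagonal).

Shapes have swapped their row and column positions — what was in the top-right is now in the bottom-left — a diagonal reflection.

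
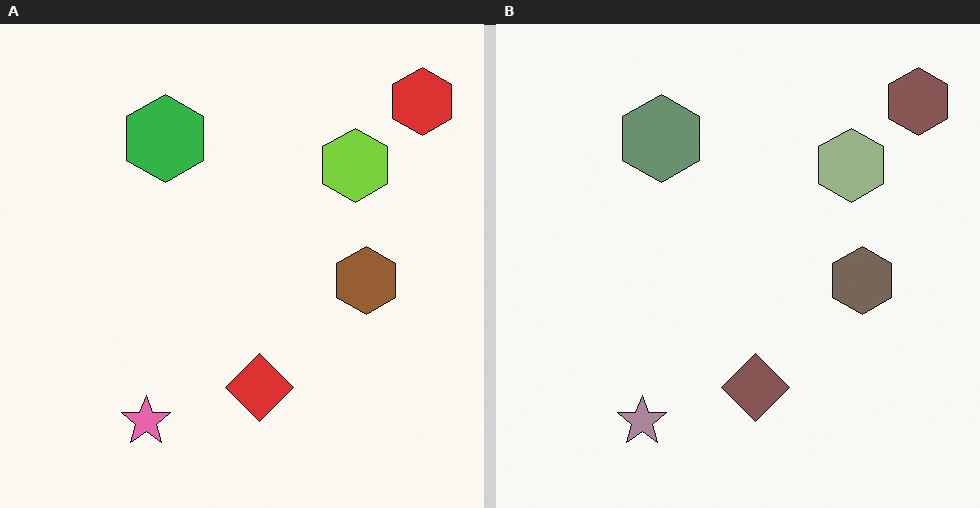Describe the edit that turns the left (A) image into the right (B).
The image was heavily desaturated.

All colors are more muted and greyish — a global saturation change.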